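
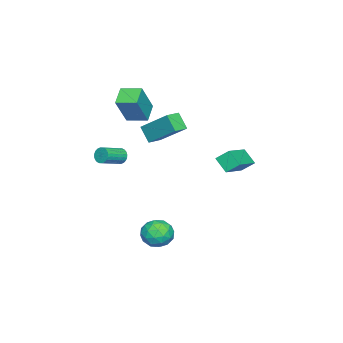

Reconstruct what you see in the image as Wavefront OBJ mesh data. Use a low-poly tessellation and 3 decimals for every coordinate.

v 1.362 -2.563 1.012
v 1.624 -2.394 0.584
v 2.801 -2.968 1.08
v 2.538 -3.137 1.508
v 1.649 -2.233 0.712
v 2.825 -2.807 1.208
v 1.629 -2.123 0.886
v 2.806 -2.697 1.382
v 1.569 -2.08 1.079
v 2.746 -2.654 1.575
v 1.477 -2.11 1.262
v 2.654 -2.684 1.758
v 1.368 -2.209 1.407
v 2.545 -2.784 1.903
v 1.258 -2.362 1.492
v 2.434 -2.937 1.987
v 1.163 -2.546 1.503
v 2.34 -3.12 1.999
v 1.099 -2.732 1.44
v 2.276 -3.306 1.936
v 1.075 -2.893 1.312
v 2.251 -3.467 1.808
v 1.094 -3.003 1.138
v 2.271 -3.577 1.634
v 1.154 -3.046 0.945
v 2.331 -3.62 1.441
v 1.246 -3.016 0.762
v 2.423 -3.59 1.258
v 1.355 -2.916 0.617
v 2.532 -3.491 1.113
v 1.466 -2.763 0.533
v 2.642 -3.338 1.028
v 1.56 -2.58 0.521
v 2.737 -3.154 1.017
v 0.389 3.329 1.617
v 0.218 4.004 2.204
v 0.725 4.036 0.902
v 0.555 4.71 1.489
v 2.285 3.17 2.351
v 2.115 3.844 2.938
v 2.622 3.876 1.636
v 2.451 4.551 2.223
v 0.542 -0.593 2.22
v 0.178 -1.21 3.106
v 0.978 1.089 3.57
v 0.614 0.471 4.456
v 1.386 -0.911 2.344
v 1.022 -1.529 3.23
v 1.822 0.77 3.694
v 1.458 0.153 4.58
v 3.487 1.337 -3.369
v 4.236 1.087 -2.829
v 2.984 -0.127 -3.351
v 3.733 -0.377 -2.811
v 3.044 0.177 -2.446
v 3.354 1.081 -2.457
v 3.866 -0.121 -3.723
v 4.176 0.783 -3.734
v 4.47 0.185 -3.048
v 3.962 0.369 -2.258
v 3.258 0.591 -3.922
v 2.75 0.775 -3.132
v 3.906 1.341 -3.101
v 3.314 -0.381 -3.079
v 2.909 -0.055 -2.865
v 3.349 -0.202 -2.547
v 3.388 1.337 -2.882
v 3.828 1.19 -2.564
v 3.127 0.655 -2.339
v 3.392 -0.23 -3.616
v 3.832 -0.377 -3.298
v 3.871 1.162 -3.633
v 4.311 1.015 -3.315
v 4.093 0.305 -3.841
v 4.483 0.663 -2.912
v 4.188 -0.197 -2.901
v 4.266 -0.047 -3.437
v 4.448 0.485 -3.444
v 4.185 0.772 -2.447
v 3.889 -0.089 -2.437
v 3.484 0.237 -2.222
v 3.667 0.768 -2.229
v 4.322 0.242 -2.576
v 3.331 1.049 -3.743
v 3.035 0.188 -3.733
v 3.553 0.192 -3.951
v 3.736 0.723 -3.958
v 3.032 1.157 -3.279
v 2.737 0.297 -3.268
v 2.772 0.475 -2.736
v 2.954 1.007 -2.743
v 2.898 0.718 -3.604
v -3.466 -3.982 2.444
v -2.414 -4.177 4.216
v -3.54 -2.737 2.625
v -2.487 -2.932 4.397
v -2.393 -3.828 1.823
v -1.34 -4.023 3.595
v -2.466 -2.583 2.004
v -1.414 -2.778 3.776
f 2 1 5
f 2 5 3
f 3 5 6
f 3 6 4
f 5 1 7
f 5 7 6
f 6 7 8
f 6 8 4
f 7 1 9
f 7 9 8
f 8 9 10
f 8 10 4
f 9 1 11
f 9 11 10
f 10 11 12
f 10 12 4
f 11 1 13
f 11 13 12
f 12 13 14
f 12 14 4
f 13 1 15
f 13 15 14
f 14 15 16
f 14 16 4
f 15 1 17
f 15 17 16
f 16 17 18
f 16 18 4
f 17 1 19
f 17 19 18
f 18 19 20
f 18 20 4
f 19 1 21
f 19 21 20
f 20 21 22
f 20 22 4
f 21 1 23
f 21 23 22
f 22 23 24
f 22 24 4
f 23 1 25
f 23 25 24
f 24 25 26
f 24 26 4
f 25 1 27
f 25 27 26
f 26 27 28
f 26 28 4
f 27 1 29
f 27 29 28
f 28 29 30
f 28 30 4
f 29 1 31
f 29 31 30
f 30 31 32
f 30 32 4
f 31 1 33
f 31 33 32
f 32 33 34
f 32 34 4
f 33 1 2
f 33 2 34
f 34 2 3
f 34 3 4
f 36 38 35
f 39 36 35
f 35 38 37
f 37 39 35
f 36 42 38
f 40 36 39
f 40 42 36
f 38 42 37
f 41 39 37
f 37 42 41
f 41 40 39
f 42 40 41
f 44 46 43
f 47 44 43
f 43 46 45
f 45 47 43
f 44 50 46
f 48 44 47
f 48 50 44
f 46 50 45
f 49 47 45
f 45 50 49
f 49 48 47
f 50 48 49
f 51 88 67
f 88 62 91
f 67 91 56
f 88 91 67
f 51 67 63
f 67 56 68
f 63 68 52
f 67 68 63
f 51 63 72
f 63 52 73
f 72 73 58
f 63 73 72
f 51 72 84
f 72 58 87
f 84 87 61
f 72 87 84
f 51 84 88
f 84 61 92
f 88 92 62
f 84 92 88
f 52 68 79
f 68 56 82
f 79 82 60
f 68 82 79
f 56 91 69
f 91 62 90
f 69 90 55
f 91 90 69
f 62 92 89
f 92 61 85
f 89 85 53
f 92 85 89
f 61 87 86
f 87 58 74
f 86 74 57
f 87 74 86
f 58 73 78
f 73 52 75
f 78 75 59
f 73 75 78
f 54 80 66
f 80 60 81
f 66 81 55
f 80 81 66
f 54 66 64
f 66 55 65
f 64 65 53
f 66 65 64
f 54 64 71
f 64 53 70
f 71 70 57
f 64 70 71
f 54 71 76
f 71 57 77
f 76 77 59
f 71 77 76
f 54 76 80
f 76 59 83
f 80 83 60
f 76 83 80
f 55 81 69
f 81 60 82
f 69 82 56
f 81 82 69
f 53 65 89
f 65 55 90
f 89 90 62
f 65 90 89
f 57 70 86
f 70 53 85
f 86 85 61
f 70 85 86
f 59 77 78
f 77 57 74
f 78 74 58
f 77 74 78
f 60 83 79
f 83 59 75
f 79 75 52
f 83 75 79
f 94 96 93
f 97 94 93
f 93 96 95
f 95 97 93
f 94 100 96
f 98 94 97
f 98 100 94
f 96 100 95
f 99 97 95
f 95 100 99
f 99 98 97
f 100 98 99



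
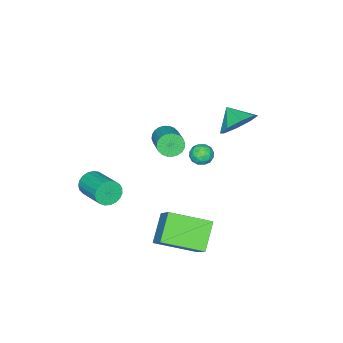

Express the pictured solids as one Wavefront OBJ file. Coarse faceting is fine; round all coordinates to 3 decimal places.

v 1.495 2.274 -4.113
v 2.236 3.288 -2.88
v 2.699 2.713 -5.198
v 3.441 3.727 -3.965
v 2.699 0.593 -3.455
v 3.441 1.607 -2.222
v 3.904 1.032 -4.54
v 4.645 2.046 -3.307
v -1.673 1.912 0.843
v -1.209 2.368 1.668
v -1.927 0.988 1.497
v -1.991 2.547 1.616
v -2.586 2.354 1.112
v -2.647 1.902 0.451
v -2.136 1.456 0.019
v -1.355 1.277 0.07
v -0.759 1.47 0.574
v -0.699 1.922 1.236
v -1.134 0.668 -1.823
v -0.765 1.072 -1.489
v -0.575 -0.132 -1.471
v -0.206 0.272 -1.137
v -0.817 0.178 -0.965
v -1.162 0.673 -1.182
v -0.178 0.267 -1.778
v -0.523 0.762 -1.995
v -0.174 0.825 -1.461
v -0.569 0.77 -0.959
v -0.771 0.17 -2.001
v -1.166 0.115 -1.499
v -0.999 0.94 -1.687
v -0.341 -0 -1.273
v -0.7 -0.056 -1.172
v -0.484 0.182 -0.975
v -1.232 0.705 -1.507
v -1.015 0.943 -1.31
v -1.046 0.418 -1.002
v -0.325 -0.003 -1.65
v -0.108 0.235 -1.453
v -0.856 0.758 -1.985
v -0.64 0.996 -1.788
v -0.294 0.522 -1.958
v -0.435 1.033 -1.474
v -0.106 0.562 -1.267
v -0.089 0.559 -1.644
v -0.292 0.85 -1.772
v -0.667 1 -1.179
v -0.338 0.53 -0.972
v -0.697 0.475 -0.871
v -0.9 0.766 -0.999
v -0.319 0.855 -1.162
v -1.002 0.41 -1.988
v -0.673 -0.06 -1.781
v -0.44 0.174 -1.961
v -0.643 0.465 -2.089
v -1.234 0.378 -1.693
v -0.905 -0.093 -1.486
v -1.048 0.09 -1.188
v -1.251 0.381 -1.316
v -1.021 0.085 -1.798
v 3.264 -3.102 -2.79
v 3.659 -3.043 -3.39
v 4.31 -1.48 -2.809
v 3.916 -1.538 -2.21
v 3.404 -2.907 -3.469
v 4.055 -1.344 -2.889
v 3.125 -2.805 -3.432
v 3.776 -1.242 -2.851
v 2.87 -2.754 -3.283
v 3.522 -1.191 -2.702
v 2.684 -2.764 -3.049
v 3.335 -1.2 -2.468
v 2.597 -2.831 -2.77
v 3.249 -1.268 -2.19
v 2.627 -2.945 -2.495
v 3.278 -1.382 -1.915
v 2.766 -3.087 -2.271
v 3.417 -1.524 -1.69
v 2.991 -3.231 -2.137
v 3.643 -1.668 -1.556
v 3.264 -3.352 -2.115
v 3.915 -1.789 -1.535
v 3.537 -3.43 -2.211
v 4.188 -1.867 -1.63
v 3.763 -3.452 -2.406
v 4.414 -1.889 -1.826
v 3.902 -3.413 -2.668
v 4.553 -1.85 -2.088
v 3.931 -3.32 -2.951
v 4.583 -1.757 -2.371
v 3.845 -3.189 -3.207
v 4.496 -1.626 -2.626
v -2.765 -3.29 -3.581
v -2.26 -3.459 -4.05
v -1.089 -2.238 -3.228
v -1.595 -2.07 -2.759
v -2.386 -3.25 -4.18
v -1.216 -2.029 -3.358
v -2.571 -3.047 -4.219
v -1.401 -1.826 -3.397
v -2.785 -2.881 -4.161
v -1.615 -1.66 -3.339
v -2.996 -2.777 -4.014
v -1.826 -1.557 -3.192
v -3.172 -2.752 -3.802
v -2.002 -1.531 -2.98
v -3.286 -2.808 -3.555
v -2.116 -1.588 -2.734
v -3.32 -2.938 -3.313
v -2.15 -1.718 -2.491
v -3.271 -3.122 -3.112
v -2.1 -1.901 -2.29
v -3.144 -3.331 -2.982
v -1.974 -2.11 -2.16
v -2.959 -3.534 -2.943
v -1.789 -2.313 -2.121
v -2.745 -3.7 -3.001
v -1.575 -2.479 -2.179
v -2.534 -3.803 -3.148
v -1.364 -2.583 -2.326
v -2.358 -3.829 -3.36
v -1.188 -2.608 -2.538
v -2.244 -3.772 -3.606
v -1.074 -2.552 -2.785
v -2.21 -3.642 -3.849
v -1.04 -2.422 -3.027
f 2 4 1
f 5 2 1
f 1 4 3
f 3 5 1
f 2 8 4
f 6 2 5
f 6 8 2
f 4 8 3
f 7 5 3
f 3 8 7
f 7 6 5
f 8 6 7
f 10 9 12
f 10 12 11
f 12 9 13
f 12 13 11
f 13 9 14
f 13 14 11
f 14 9 15
f 14 15 11
f 15 9 16
f 15 16 11
f 16 9 17
f 16 17 11
f 17 9 18
f 17 18 11
f 18 9 10
f 18 10 11
f 19 56 35
f 56 30 59
f 35 59 24
f 56 59 35
f 19 35 31
f 35 24 36
f 31 36 20
f 35 36 31
f 19 31 40
f 31 20 41
f 40 41 26
f 31 41 40
f 19 40 52
f 40 26 55
f 52 55 29
f 40 55 52
f 19 52 56
f 52 29 60
f 56 60 30
f 52 60 56
f 20 36 47
f 36 24 50
f 47 50 28
f 36 50 47
f 24 59 37
f 59 30 58
f 37 58 23
f 59 58 37
f 30 60 57
f 60 29 53
f 57 53 21
f 60 53 57
f 29 55 54
f 55 26 42
f 54 42 25
f 55 42 54
f 26 41 46
f 41 20 43
f 46 43 27
f 41 43 46
f 22 48 34
f 48 28 49
f 34 49 23
f 48 49 34
f 22 34 32
f 34 23 33
f 32 33 21
f 34 33 32
f 22 32 39
f 32 21 38
f 39 38 25
f 32 38 39
f 22 39 44
f 39 25 45
f 44 45 27
f 39 45 44
f 22 44 48
f 44 27 51
f 48 51 28
f 44 51 48
f 23 49 37
f 49 28 50
f 37 50 24
f 49 50 37
f 21 33 57
f 33 23 58
f 57 58 30
f 33 58 57
f 25 38 54
f 38 21 53
f 54 53 29
f 38 53 54
f 27 45 46
f 45 25 42
f 46 42 26
f 45 42 46
f 28 51 47
f 51 27 43
f 47 43 20
f 51 43 47
f 62 61 65
f 62 65 63
f 63 65 66
f 63 66 64
f 65 61 67
f 65 67 66
f 66 67 68
f 66 68 64
f 67 61 69
f 67 69 68
f 68 69 70
f 68 70 64
f 69 61 71
f 69 71 70
f 70 71 72
f 70 72 64
f 71 61 73
f 71 73 72
f 72 73 74
f 72 74 64
f 73 61 75
f 73 75 74
f 74 75 76
f 74 76 64
f 75 61 77
f 75 77 76
f 76 77 78
f 76 78 64
f 77 61 79
f 77 79 78
f 78 79 80
f 78 80 64
f 79 61 81
f 79 81 80
f 80 81 82
f 80 82 64
f 81 61 83
f 81 83 82
f 82 83 84
f 82 84 64
f 83 61 85
f 83 85 84
f 84 85 86
f 84 86 64
f 85 61 87
f 85 87 86
f 86 87 88
f 86 88 64
f 87 61 89
f 87 89 88
f 88 89 90
f 88 90 64
f 89 61 91
f 89 91 90
f 90 91 92
f 90 92 64
f 91 61 62
f 91 62 92
f 92 62 63
f 92 63 64
f 94 93 97
f 94 97 95
f 95 97 98
f 95 98 96
f 97 93 99
f 97 99 98
f 98 99 100
f 98 100 96
f 99 93 101
f 99 101 100
f 100 101 102
f 100 102 96
f 101 93 103
f 101 103 102
f 102 103 104
f 102 104 96
f 103 93 105
f 103 105 104
f 104 105 106
f 104 106 96
f 105 93 107
f 105 107 106
f 106 107 108
f 106 108 96
f 107 93 109
f 107 109 108
f 108 109 110
f 108 110 96
f 109 93 111
f 109 111 110
f 110 111 112
f 110 112 96
f 111 93 113
f 111 113 112
f 112 113 114
f 112 114 96
f 113 93 115
f 113 115 114
f 114 115 116
f 114 116 96
f 115 93 117
f 115 117 116
f 116 117 118
f 116 118 96
f 117 93 119
f 117 119 118
f 118 119 120
f 118 120 96
f 119 93 121
f 119 121 120
f 120 121 122
f 120 122 96
f 121 93 123
f 121 123 122
f 122 123 124
f 122 124 96
f 123 93 125
f 123 125 124
f 124 125 126
f 124 126 96
f 125 93 94
f 125 94 126
f 126 94 95
f 126 95 96



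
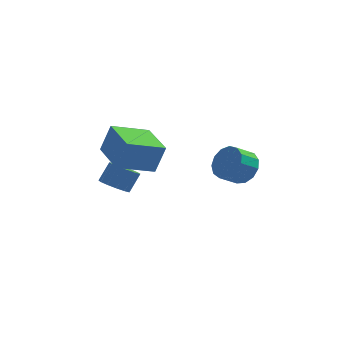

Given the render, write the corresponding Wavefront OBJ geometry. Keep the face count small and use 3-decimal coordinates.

v -3.07 1.382 -3.066
v -2.356 1.527 -3.486
v -1.897 2.082 -2.514
v -2.61 1.938 -2.094
v -2.637 1.9 -3.566
v -2.177 2.455 -2.594
v -3.054 2.108 -3.488
v -2.595 2.664 -2.516
v -3.477 2.086 -3.276
v -3.018 2.642 -2.304
v -3.77 1.841 -2.997
v -3.311 2.396 -2.025
v -3.841 1.45 -2.74
v -3.382 2.005 -1.768
v -3.667 1.037 -2.587
v -3.208 1.593 -1.615
v -3.303 0.734 -2.585
v -2.844 1.29 -1.613
v -2.865 0.637 -2.736
v -2.406 1.193 -1.764
v -2.492 0.776 -2.992
v -2.033 1.332 -2.02
v -2.303 1.108 -3.272
v -1.844 1.664 -2.3
v -2.343 -2.998 0.871
v -1.862 -2.783 2.339
v -3.35 -1.065 0.918
v -2.868 -0.85 2.387
v -0.672 -2.11 0.193
v -0.19 -1.895 1.662
v -1.678 -0.177 0.241
v -1.197 0.038 1.709
v 3.319 -1.031 0.078
v 4.007 -1.203 0.741
v 3.248 -1.76 1.384
v 2.561 -1.589 0.722
v 3.775 -0.727 0.879
v 3.016 -1.284 1.522
v 3.398 -0.349 0.763
v 2.64 -0.906 1.406
v 2.997 -0.187 0.429
v 2.238 -0.744 1.073
v 2.697 -0.293 -0.016
v 1.939 -0.85 0.628
v 2.596 -0.634 -0.431
v 1.837 -1.191 0.213
v 2.724 -1.101 -0.684
v 1.965 -1.658 -0.041
v 3.041 -1.546 -0.695
v 2.282 -2.103 -0.052
v 3.446 -1.827 -0.461
v 2.688 -2.385 0.182
v 3.812 -1.856 -0.056
v 3.053 -2.414 0.588
v 4.02 -1.623 0.393
v 3.262 -2.181 1.036
f 2 1 5
f 2 5 3
f 3 5 6
f 3 6 4
f 5 1 7
f 5 7 6
f 6 7 8
f 6 8 4
f 7 1 9
f 7 9 8
f 8 9 10
f 8 10 4
f 9 1 11
f 9 11 10
f 10 11 12
f 10 12 4
f 11 1 13
f 11 13 12
f 12 13 14
f 12 14 4
f 13 1 15
f 13 15 14
f 14 15 16
f 14 16 4
f 15 1 17
f 15 17 16
f 16 17 18
f 16 18 4
f 17 1 19
f 17 19 18
f 18 19 20
f 18 20 4
f 19 1 21
f 19 21 20
f 20 21 22
f 20 22 4
f 21 1 23
f 21 23 22
f 22 23 24
f 22 24 4
f 23 1 2
f 23 2 24
f 24 2 3
f 24 3 4
f 26 28 25
f 29 26 25
f 25 28 27
f 27 29 25
f 26 32 28
f 30 26 29
f 30 32 26
f 28 32 27
f 31 29 27
f 27 32 31
f 31 30 29
f 32 30 31
f 34 33 37
f 34 37 35
f 35 37 38
f 35 38 36
f 37 33 39
f 37 39 38
f 38 39 40
f 38 40 36
f 39 33 41
f 39 41 40
f 40 41 42
f 40 42 36
f 41 33 43
f 41 43 42
f 42 43 44
f 42 44 36
f 43 33 45
f 43 45 44
f 44 45 46
f 44 46 36
f 45 33 47
f 45 47 46
f 46 47 48
f 46 48 36
f 47 33 49
f 47 49 48
f 48 49 50
f 48 50 36
f 49 33 51
f 49 51 50
f 50 51 52
f 50 52 36
f 51 33 53
f 51 53 52
f 52 53 54
f 52 54 36
f 53 33 55
f 53 55 54
f 54 55 56
f 54 56 36
f 55 33 34
f 55 34 56
f 56 34 35
f 56 35 36



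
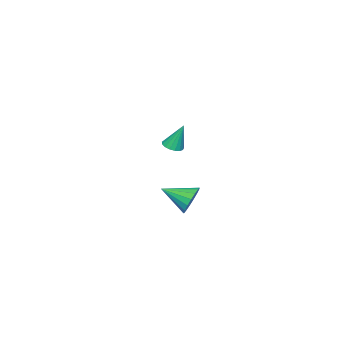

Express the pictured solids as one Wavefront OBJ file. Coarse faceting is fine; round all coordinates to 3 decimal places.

v -0.382 -0.577 -4.228
v -0.066 -0.14 -3.434
v 0.162 -2.163 -3.572
v -0.502 -0.248 -3.334
v -0.91 -0.432 -3.439
v -1.197 -0.649 -3.725
v -1.297 -0.849 -4.126
v -1.188 -0.988 -4.55
v -0.895 -1.032 -4.901
v -0.484 -0.972 -5.097
v -0.049 -0.822 -5.095
v 0.308 -0.616 -4.894
v 0.508 -0.401 -4.54
v 0.504 -0.226 -4.115
v 0.297 -0.132 -3.716
v 3.965 1.271 2.033
v 4.421 0.955 2.203
v 3.795 1.809 3.487
v 4.532 1.198 2.126
v 4.514 1.457 2.028
v 4.37 1.673 1.931
v 4.132 1.798 1.857
v 3.857 1.801 1.824
v 3.606 1.683 1.838
v 3.437 1.471 1.897
v 3.389 1.213 1.987
v 3.473 0.968 2.088
v 3.669 0.792 2.176
v 3.933 0.727 2.231
v 4.205 0.785 2.24
f 2 1 4
f 2 4 3
f 4 1 5
f 4 5 3
f 5 1 6
f 5 6 3
f 6 1 7
f 6 7 3
f 7 1 8
f 7 8 3
f 8 1 9
f 8 9 3
f 9 1 10
f 9 10 3
f 10 1 11
f 10 11 3
f 11 1 12
f 11 12 3
f 12 1 13
f 12 13 3
f 13 1 14
f 13 14 3
f 14 1 15
f 14 15 3
f 15 1 2
f 15 2 3
f 17 16 19
f 17 19 18
f 19 16 20
f 19 20 18
f 20 16 21
f 20 21 18
f 21 16 22
f 21 22 18
f 22 16 23
f 22 23 18
f 23 16 24
f 23 24 18
f 24 16 25
f 24 25 18
f 25 16 26
f 25 26 18
f 26 16 27
f 26 27 18
f 27 16 28
f 27 28 18
f 28 16 29
f 28 29 18
f 29 16 30
f 29 30 18
f 30 16 17
f 30 17 18



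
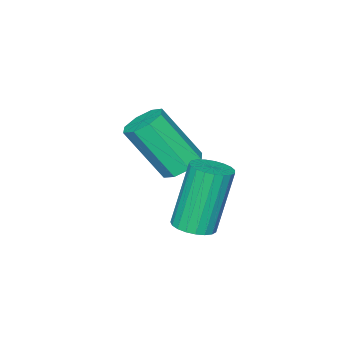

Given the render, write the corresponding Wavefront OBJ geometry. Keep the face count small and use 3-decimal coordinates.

v -3.224 0.533 2.143
v -2.714 0.369 1.873
v -2.246 -0.538 3.307
v -2.756 -0.373 3.577
v -2.67 0.762 2.107
v -2.203 -0.145 3.541
v -2.951 1.021 2.362
v -2.483 0.114 3.796
v -3.391 0.994 2.489
v -2.924 0.088 3.923
v -3.734 0.698 2.413
v -3.266 -0.209 3.847
v -3.777 0.305 2.179
v -3.31 -0.602 3.613
v -3.497 0.046 1.924
v -3.029 -0.861 3.358
v -3.056 0.072 1.797
v -2.589 -0.834 3.231
v -1.402 2.555 1.869
v -1.07 2.133 1.989
v -1.667 2.163 3.75
v -1.998 2.585 3.631
v -0.935 2.313 2.031
v -1.532 2.342 3.793
v -0.881 2.535 2.046
v -1.478 2.564 3.807
v -0.917 2.76 2.03
v -1.514 2.789 3.791
v -1.037 2.95 1.986
v -1.634 2.979 3.748
v -1.219 3.071 1.922
v -1.816 3.101 3.684
v -1.434 3.104 1.849
v -2.031 3.134 3.611
v -1.642 3.041 1.78
v -2.239 3.071 3.541
v -1.809 2.895 1.725
v -2.406 2.925 3.487
v -1.906 2.69 1.696
v -2.503 2.719 3.457
v -1.915 2.461 1.697
v -2.512 2.491 3.458
v -1.836 2.249 1.727
v -2.433 2.279 3.489
v -1.681 2.09 1.782
v -2.278 2.119 3.544
v -1.478 2.011 1.853
v -2.075 2.04 3.614
v -1.262 2.026 1.926
v -1.859 2.056 3.687
f 2 1 5
f 2 5 3
f 3 5 6
f 3 6 4
f 5 1 7
f 5 7 6
f 6 7 8
f 6 8 4
f 7 1 9
f 7 9 8
f 8 9 10
f 8 10 4
f 9 1 11
f 9 11 10
f 10 11 12
f 10 12 4
f 11 1 13
f 11 13 12
f 12 13 14
f 12 14 4
f 13 1 15
f 13 15 14
f 14 15 16
f 14 16 4
f 15 1 17
f 15 17 16
f 16 17 18
f 16 18 4
f 17 1 2
f 17 2 18
f 18 2 3
f 18 3 4
f 20 19 23
f 20 23 21
f 21 23 24
f 21 24 22
f 23 19 25
f 23 25 24
f 24 25 26
f 24 26 22
f 25 19 27
f 25 27 26
f 26 27 28
f 26 28 22
f 27 19 29
f 27 29 28
f 28 29 30
f 28 30 22
f 29 19 31
f 29 31 30
f 30 31 32
f 30 32 22
f 31 19 33
f 31 33 32
f 32 33 34
f 32 34 22
f 33 19 35
f 33 35 34
f 34 35 36
f 34 36 22
f 35 19 37
f 35 37 36
f 36 37 38
f 36 38 22
f 37 19 39
f 37 39 38
f 38 39 40
f 38 40 22
f 39 19 41
f 39 41 40
f 40 41 42
f 40 42 22
f 41 19 43
f 41 43 42
f 42 43 44
f 42 44 22
f 43 19 45
f 43 45 44
f 44 45 46
f 44 46 22
f 45 19 47
f 45 47 46
f 46 47 48
f 46 48 22
f 47 19 49
f 47 49 48
f 48 49 50
f 48 50 22
f 49 19 20
f 49 20 50
f 50 20 21
f 50 21 22



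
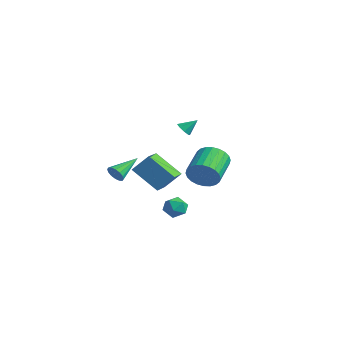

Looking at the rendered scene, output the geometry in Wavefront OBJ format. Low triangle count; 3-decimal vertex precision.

v 2.051 -0.996 -0.469
v 2.492 -1.598 -0.783
v 1.048 -1.822 -0.297
v 1.489 -2.424 -0.611
v 1.684 -2.112 0.111
v 2.304 -1.602 0.004
v 1.236 -1.818 -1.084
v 1.856 -1.308 -1.191
v 1.989 -2.106 -1.163
v 2.265 -2.288 -0.424
v 1.275 -1.132 -0.656
v 1.551 -1.314 0.083
v -1.809 2.155 3.36
v -1.3 2.084 3.113
v -1.371 2.865 4.06
v -1.531 2.406 2.93
v -1.925 2.581 3
v -2.251 2.506 3.28
v -2.318 2.225 3.607
v -2.087 1.903 3.789
v -1.694 1.728 3.72
v -1.368 1.803 3.44
v -0.232 -4.412 2.252
v 0.118 -4.2 1.786
v -0.308 -2.708 2.968
v -0.185 -4.171 1.683
v -0.5 -4.205 1.732
v -0.743 -4.296 1.921
v -0.85 -4.417 2.198
v -0.791 -4.537 2.49
v -0.582 -4.624 2.718
v -0.279 -4.653 2.821
v 0.036 -4.619 2.771
v 0.279 -4.528 2.583
v 0.386 -4.407 2.305
v 0.326 -4.287 2.013
v -2.083 -1.635 1.114
v -1.48 -0.855 2.164
v -3.046 -0.212 0.611
v -2.443 0.567 1.661
v -0.517 -1.047 -0.221
v 0.086 -0.268 0.829
v -1.48 0.375 -0.724
v -0.877 1.155 0.326
v -0.69 2.697 -0.246
v -0.129 2.661 0.676
v -1.089 4.387 1.328
v -1.65 4.423 0.406
v 0.126 2.894 0.434
v -0.834 4.62 1.086
v 0.256 3.097 0.088
v -0.704 4.823 0.74
v 0.242 3.239 -0.308
v -0.718 4.965 0.344
v 0.086 3.299 -0.695
v -0.874 5.025 -0.043
v -0.187 3.266 -1.014
v -1.148 4.993 -0.362
v -0.538 3.148 -1.216
v -1.498 4.874 -0.564
v -0.911 2.96 -1.27
v -1.872 4.686 -0.618
v -1.251 2.733 -1.168
v -2.211 4.459 -0.516
v -1.506 2.5 -0.926
v -2.466 4.226 -0.274
v -1.636 2.297 -0.58
v -2.596 4.023 0.072
v -1.622 2.155 -0.184
v -2.582 3.881 0.468
v -1.466 2.095 0.203
v -2.426 3.821 0.855
v -1.192 2.127 0.522
v -2.153 3.854 1.174
v -0.842 2.246 0.724
v -1.802 3.972 1.376
v -0.468 2.434 0.778
v -1.429 4.16 1.43
f 1 12 6
f 1 6 2
f 1 2 8
f 1 8 11
f 1 11 12
f 2 6 10
f 6 12 5
f 12 11 3
f 11 8 7
f 8 2 9
f 4 10 5
f 4 5 3
f 4 3 7
f 4 7 9
f 4 9 10
f 5 10 6
f 3 5 12
f 7 3 11
f 9 7 8
f 10 9 2
f 14 13 16
f 14 16 15
f 16 13 17
f 16 17 15
f 17 13 18
f 17 18 15
f 18 13 19
f 18 19 15
f 19 13 20
f 19 20 15
f 20 13 21
f 20 21 15
f 21 13 22
f 21 22 15
f 22 13 14
f 22 14 15
f 24 23 26
f 24 26 25
f 26 23 27
f 26 27 25
f 27 23 28
f 27 28 25
f 28 23 29
f 28 29 25
f 29 23 30
f 29 30 25
f 30 23 31
f 30 31 25
f 31 23 32
f 31 32 25
f 32 23 33
f 32 33 25
f 33 23 34
f 33 34 25
f 34 23 35
f 34 35 25
f 35 23 36
f 35 36 25
f 36 23 24
f 36 24 25
f 38 40 37
f 41 38 37
f 37 40 39
f 39 41 37
f 38 44 40
f 42 38 41
f 42 44 38
f 40 44 39
f 43 41 39
f 39 44 43
f 43 42 41
f 44 42 43
f 46 45 49
f 46 49 47
f 47 49 50
f 47 50 48
f 49 45 51
f 49 51 50
f 50 51 52
f 50 52 48
f 51 45 53
f 51 53 52
f 52 53 54
f 52 54 48
f 53 45 55
f 53 55 54
f 54 55 56
f 54 56 48
f 55 45 57
f 55 57 56
f 56 57 58
f 56 58 48
f 57 45 59
f 57 59 58
f 58 59 60
f 58 60 48
f 59 45 61
f 59 61 60
f 60 61 62
f 60 62 48
f 61 45 63
f 61 63 62
f 62 63 64
f 62 64 48
f 63 45 65
f 63 65 64
f 64 65 66
f 64 66 48
f 65 45 67
f 65 67 66
f 66 67 68
f 66 68 48
f 67 45 69
f 67 69 68
f 68 69 70
f 68 70 48
f 69 45 71
f 69 71 70
f 70 71 72
f 70 72 48
f 71 45 73
f 71 73 72
f 72 73 74
f 72 74 48
f 73 45 75
f 73 75 74
f 74 75 76
f 74 76 48
f 75 45 77
f 75 77 76
f 76 77 78
f 76 78 48
f 77 45 46
f 77 46 78
f 78 46 47
f 78 47 48



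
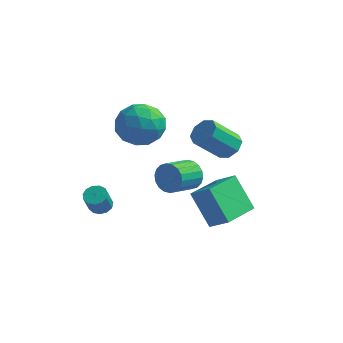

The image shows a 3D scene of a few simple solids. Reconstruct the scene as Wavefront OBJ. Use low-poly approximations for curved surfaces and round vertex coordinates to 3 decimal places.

v 1.377 -0.507 2.292
v 2.007 -0.92 2.392
v 1.173 -1.887 3.648
v 0.543 -1.473 3.548
v 1.989 -0.454 2.74
v 1.155 -1.42 3.995
v 1.613 -0.019 2.825
v 0.779 -0.985 4.08
v 1.098 0.131 2.598
v 0.265 -0.835 3.853
v 0.747 -0.093 2.192
v -0.087 -1.06 3.448
v 0.765 -0.56 1.845
v -0.069 -1.526 3.1
v 1.141 -0.995 1.76
v 0.307 -1.961 3.015
v 1.655 -1.145 1.987
v 0.822 -2.111 3.242
v -3.604 -3.43 -1.37
v -3.026 -3.427 -1.415
v -2.938 -4.046 -0.356
v -3.516 -4.05 -0.31
v -3.107 -3.157 -1.251
v -3.019 -3.776 -0.191
v -3.345 -2.973 -1.124
v -3.258 -3.592 -0.064
v -3.666 -2.935 -1.075
v -3.579 -3.554 -0.016
v -3.967 -3.054 -1.119
v -3.88 -3.673 -0.06
v -4.153 -3.293 -1.244
v -4.065 -3.912 -0.184
v -4.164 -3.575 -1.408
v -4.077 -4.194 -0.349
v -3.998 -3.811 -1.56
v -3.91 -4.431 -0.501
v -3.706 -3.927 -1.651
v -3.618 -4.546 -0.592
v -3.382 -3.885 -1.654
v -3.294 -4.504 -0.594
v -3.128 -3.698 -1.566
v -3.041 -4.318 -0.506
v 0.566 -0.776 -3.21
v -0.584 -0.439 -1.51
v 0.926 1.226 -3.364
v -0.224 1.564 -1.664
v 1.584 -0.904 -2.496
v 0.434 -0.566 -0.796
v 1.944 1.099 -2.65
v 0.794 1.436 -0.95
v -2.05 2.388 -2.292
v -1.603 2.48 -1.552
v -2.023 1.104 -1.127
v -2.47 1.012 -1.868
v -1.953 2.616 -1.458
v -2.373 1.24 -1.034
v -2.322 2.707 -1.53
v -2.742 1.331 -1.105
v -2.638 2.734 -1.753
v -3.058 1.358 -1.328
v -2.837 2.693 -2.082
v -3.257 1.317 -1.657
v -2.88 2.592 -2.453
v -3.3 1.216 -2.028
v -2.759 2.45 -2.793
v -3.179 1.074 -2.368
v -2.497 2.296 -3.033
v -2.917 0.92 -2.608
v -2.147 2.16 -3.126
v -2.567 0.784 -2.702
v -1.778 2.069 -3.055
v -2.198 0.693 -2.63
v -1.462 2.042 -2.832
v -1.882 0.666 -2.407
v -1.263 2.083 -2.503
v -1.683 0.707 -2.078
v -1.22 2.184 -2.132
v -1.64 0.808 -1.707
v -1.341 2.326 -1.792
v -1.761 0.95 -1.367
v -3.43 -0.965 2.314
v -2.872 -0.238 3.166
v -2.388 -2.562 2.994
v -1.83 -1.835 3.846
v -3.05 -2.096 3.949
v -3.693 -1.109 3.528
v -1.567 -1.691 2.632
v -2.21 -0.704 2.211
v -1.72 -0.687 3.362
v -2.637 -0.937 4.176
v -2.623 -1.863 1.984
v -3.54 -2.113 2.798
v -3.242 -0.461 2.68
v -2.018 -2.339 3.48
v -2.735 -2.492 3.54
v -2.407 -2.065 4.041
v -3.725 -0.973 2.893
v -3.397 -0.546 3.394
v -3.502 -1.638 3.854
v -1.863 -2.254 2.766
v -1.535 -1.827 3.267
v -2.853 -0.735 2.119
v -2.525 -0.308 2.62
v -1.758 -1.162 2.306
v -2.237 -0.298 3.296
v -1.625 -1.237 3.696
v -1.47 -1.152 2.982
v -1.848 -0.572 2.735
v -2.776 -0.445 3.775
v -2.164 -1.384 4.175
v -2.881 -1.537 4.235
v -3.259 -0.957 3.988
v -2.099 -0.709 3.89
v -3.096 -1.416 1.985
v -2.484 -2.355 2.385
v -2.001 -1.843 2.172
v -2.379 -1.263 1.925
v -3.635 -1.563 2.464
v -3.023 -2.502 2.864
v -3.412 -2.228 3.425
v -3.79 -1.648 3.178
v -3.161 -2.091 2.27
f 2 1 5
f 2 5 3
f 3 5 6
f 3 6 4
f 5 1 7
f 5 7 6
f 6 7 8
f 6 8 4
f 7 1 9
f 7 9 8
f 8 9 10
f 8 10 4
f 9 1 11
f 9 11 10
f 10 11 12
f 10 12 4
f 11 1 13
f 11 13 12
f 12 13 14
f 12 14 4
f 13 1 15
f 13 15 14
f 14 15 16
f 14 16 4
f 15 1 17
f 15 17 16
f 16 17 18
f 16 18 4
f 17 1 2
f 17 2 18
f 18 2 3
f 18 3 4
f 20 19 23
f 20 23 21
f 21 23 24
f 21 24 22
f 23 19 25
f 23 25 24
f 24 25 26
f 24 26 22
f 25 19 27
f 25 27 26
f 26 27 28
f 26 28 22
f 27 19 29
f 27 29 28
f 28 29 30
f 28 30 22
f 29 19 31
f 29 31 30
f 30 31 32
f 30 32 22
f 31 19 33
f 31 33 32
f 32 33 34
f 32 34 22
f 33 19 35
f 33 35 34
f 34 35 36
f 34 36 22
f 35 19 37
f 35 37 36
f 36 37 38
f 36 38 22
f 37 19 39
f 37 39 38
f 38 39 40
f 38 40 22
f 39 19 41
f 39 41 40
f 40 41 42
f 40 42 22
f 41 19 20
f 41 20 42
f 42 20 21
f 42 21 22
f 44 46 43
f 47 44 43
f 43 46 45
f 45 47 43
f 44 50 46
f 48 44 47
f 48 50 44
f 46 50 45
f 49 47 45
f 45 50 49
f 49 48 47
f 50 48 49
f 52 51 55
f 52 55 53
f 53 55 56
f 53 56 54
f 55 51 57
f 55 57 56
f 56 57 58
f 56 58 54
f 57 51 59
f 57 59 58
f 58 59 60
f 58 60 54
f 59 51 61
f 59 61 60
f 60 61 62
f 60 62 54
f 61 51 63
f 61 63 62
f 62 63 64
f 62 64 54
f 63 51 65
f 63 65 64
f 64 65 66
f 64 66 54
f 65 51 67
f 65 67 66
f 66 67 68
f 66 68 54
f 67 51 69
f 67 69 68
f 68 69 70
f 68 70 54
f 69 51 71
f 69 71 70
f 70 71 72
f 70 72 54
f 71 51 73
f 71 73 72
f 72 73 74
f 72 74 54
f 73 51 75
f 73 75 74
f 74 75 76
f 74 76 54
f 75 51 77
f 75 77 76
f 76 77 78
f 76 78 54
f 77 51 79
f 77 79 78
f 78 79 80
f 78 80 54
f 79 51 52
f 79 52 80
f 80 52 53
f 80 53 54
f 81 118 97
f 118 92 121
f 97 121 86
f 118 121 97
f 81 97 93
f 97 86 98
f 93 98 82
f 97 98 93
f 81 93 102
f 93 82 103
f 102 103 88
f 93 103 102
f 81 102 114
f 102 88 117
f 114 117 91
f 102 117 114
f 81 114 118
f 114 91 122
f 118 122 92
f 114 122 118
f 82 98 109
f 98 86 112
f 109 112 90
f 98 112 109
f 86 121 99
f 121 92 120
f 99 120 85
f 121 120 99
f 92 122 119
f 122 91 115
f 119 115 83
f 122 115 119
f 91 117 116
f 117 88 104
f 116 104 87
f 117 104 116
f 88 103 108
f 103 82 105
f 108 105 89
f 103 105 108
f 84 110 96
f 110 90 111
f 96 111 85
f 110 111 96
f 84 96 94
f 96 85 95
f 94 95 83
f 96 95 94
f 84 94 101
f 94 83 100
f 101 100 87
f 94 100 101
f 84 101 106
f 101 87 107
f 106 107 89
f 101 107 106
f 84 106 110
f 106 89 113
f 110 113 90
f 106 113 110
f 85 111 99
f 111 90 112
f 99 112 86
f 111 112 99
f 83 95 119
f 95 85 120
f 119 120 92
f 95 120 119
f 87 100 116
f 100 83 115
f 116 115 91
f 100 115 116
f 89 107 108
f 107 87 104
f 108 104 88
f 107 104 108
f 90 113 109
f 113 89 105
f 109 105 82
f 113 105 109



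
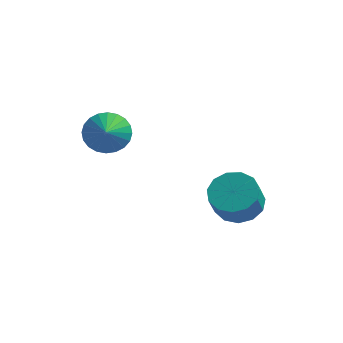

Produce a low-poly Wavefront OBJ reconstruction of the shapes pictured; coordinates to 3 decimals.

v 1.92 -0.201 -2.094
v 2.515 0.507 -1.64
v 2.474 -0.171 -0.531
v 1.88 -0.879 -0.986
v 1.966 0.676 -1.556
v 1.926 -0.002 -0.448
v 1.403 0.567 -1.643
v 1.362 -0.111 -0.535
v 1.004 0.214 -1.874
v 0.963 -0.464 -0.765
v 0.896 -0.271 -2.174
v 0.855 -0.949 -1.066
v 1.113 -0.733 -2.449
v 1.073 -1.411 -1.341
v 1.586 -1.027 -2.611
v 1.546 -1.705 -1.503
v 2.166 -1.058 -2.61
v 2.126 -1.736 -1.501
v 2.667 -0.818 -2.444
v 2.627 -1.496 -1.336
v 2.932 -0.381 -2.168
v 2.891 -1.059 -1.059
v 2.875 0.113 -1.868
v 2.834 -0.565 -0.759
v -2.296 -3.208 2.933
v -1.413 -2.917 2.914
v -1.984 -4.112 3.607
v -1.539 -2.743 3.206
v -1.78 -2.639 3.457
v -2.099 -2.622 3.627
v -2.449 -2.694 3.692
v -2.775 -2.844 3.642
v -3.029 -3.05 3.483
v -3.17 -3.28 3.24
v -3.179 -3.499 2.951
v -3.053 -3.674 2.659
v -2.812 -3.777 2.409
v -2.492 -3.795 2.238
v -2.143 -3.722 2.173
v -1.816 -3.572 2.224
v -1.563 -3.366 2.382
v -1.421 -3.136 2.625
f 2 1 5
f 2 5 3
f 3 5 6
f 3 6 4
f 5 1 7
f 5 7 6
f 6 7 8
f 6 8 4
f 7 1 9
f 7 9 8
f 8 9 10
f 8 10 4
f 9 1 11
f 9 11 10
f 10 11 12
f 10 12 4
f 11 1 13
f 11 13 12
f 12 13 14
f 12 14 4
f 13 1 15
f 13 15 14
f 14 15 16
f 14 16 4
f 15 1 17
f 15 17 16
f 16 17 18
f 16 18 4
f 17 1 19
f 17 19 18
f 18 19 20
f 18 20 4
f 19 1 21
f 19 21 20
f 20 21 22
f 20 22 4
f 21 1 23
f 21 23 22
f 22 23 24
f 22 24 4
f 23 1 2
f 23 2 24
f 24 2 3
f 24 3 4
f 26 25 28
f 26 28 27
f 28 25 29
f 28 29 27
f 29 25 30
f 29 30 27
f 30 25 31
f 30 31 27
f 31 25 32
f 31 32 27
f 32 25 33
f 32 33 27
f 33 25 34
f 33 34 27
f 34 25 35
f 34 35 27
f 35 25 36
f 35 36 27
f 36 25 37
f 36 37 27
f 37 25 38
f 37 38 27
f 38 25 39
f 38 39 27
f 39 25 40
f 39 40 27
f 40 25 41
f 40 41 27
f 41 25 42
f 41 42 27
f 42 25 26
f 42 26 27



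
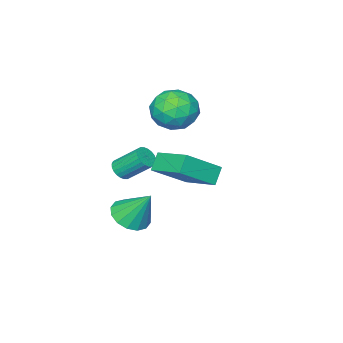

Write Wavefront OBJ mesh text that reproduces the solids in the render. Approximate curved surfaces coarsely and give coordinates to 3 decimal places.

v -2.413 0.323 0.185
v -0.819 -0.179 1.373
v -2.322 2.167 0.843
v -0.728 1.665 2.031
v -1.792 0.555 -0.551
v -0.198 0.053 0.637
v -1.701 2.399 0.107
v -0.107 1.897 1.295
v -4.134 -1.3 2.065
v -3.543 -0.52 2.739
v -2.777 -2.62 2.401
v -2.186 -1.84 3.075
v -3.225 -2.279 3.448
v -4.064 -1.463 3.24
v -2.256 -1.677 1.9
v -3.095 -0.861 1.692
v -2.382 -0.753 2.637
v -2.981 -1.125 3.593
v -3.339 -2.015 1.547
v -3.938 -2.387 2.503
v -3.958 -0.794 2.372
v -2.362 -2.346 2.768
v -2.973 -2.604 2.987
v -2.626 -2.145 3.383
v -4.264 -1.349 2.667
v -3.916 -0.89 3.063
v -3.73 -1.924 3.479
v -2.404 -2.25 2.077
v -2.056 -1.791 2.473
v -3.694 -0.995 1.757
v -3.347 -0.536 2.153
v -2.59 -1.216 1.661
v -2.928 -0.473 2.709
v -2.13 -1.248 2.906
v -2.172 -1.153 2.216
v -2.664 -0.673 2.094
v -3.28 -0.692 3.271
v -2.482 -1.467 3.468
v -3.093 -1.725 3.687
v -3.586 -1.246 3.565
v -2.598 -0.828 3.211
v -3.838 -1.673 1.672
v -3.04 -2.448 1.869
v -2.734 -1.894 1.575
v -3.227 -1.415 1.453
v -4.19 -1.892 2.234
v -3.392 -2.667 2.431
v -3.656 -2.467 3.046
v -4.148 -1.987 2.924
v -3.722 -2.312 1.929
v -0.496 -2.124 -0.371
v -0.131 -2.352 0.033
v -0.62 -1.284 1.075
v -0.984 -1.056 0.671
v 0.004 -2.194 -0.065
v -0.485 -1.126 0.977
v 0.063 -2.025 -0.21
v -0.425 -0.957 0.832
v 0.038 -1.871 -0.38
v -0.451 -0.804 0.662
v -0.069 -1.756 -0.548
v -0.558 -0.688 0.494
v -0.241 -1.697 -0.689
v -0.73 -0.629 0.353
v -0.452 -1.703 -0.782
v -0.941 -0.635 0.26
v -0.669 -1.773 -0.812
v -1.158 -0.705 0.23
v -0.86 -1.896 -0.775
v -1.349 -0.828 0.267
v -0.995 -2.054 -0.677
v -1.484 -0.986 0.365
v -1.055 -2.223 -0.532
v -1.543 -1.155 0.51
v -1.029 -2.376 -0.362
v -1.518 -1.309 0.68
v -0.922 -2.492 -0.194
v -1.411 -1.424 0.848
v -0.75 -2.551 -0.053
v -1.239 -1.483 0.989
v -0.539 -2.545 0.04
v -1.028 -1.477 1.082
v -0.322 -2.475 0.07
v -0.811 -1.407 1.112
v -0.432 -1.508 -2.982
v 0.547 -1.303 -2.957
v -0.688 -0.472 -1.398
v 0.338 -0.923 -3.24
v -0.078 -0.699 -3.453
v -0.588 -0.692 -3.54
v -1.056 -0.904 -3.478
v -1.357 -1.277 -3.283
v -1.41 -1.712 -3.007
v -1.201 -2.092 -2.725
v -0.786 -2.316 -2.512
v -0.276 -2.323 -2.424
v 0.193 -2.111 -2.487
v 0.494 -1.738 -2.682
f 2 4 1
f 5 2 1
f 1 4 3
f 3 5 1
f 2 8 4
f 6 2 5
f 6 8 2
f 4 8 3
f 7 5 3
f 3 8 7
f 7 6 5
f 8 6 7
f 9 46 25
f 46 20 49
f 25 49 14
f 46 49 25
f 9 25 21
f 25 14 26
f 21 26 10
f 25 26 21
f 9 21 30
f 21 10 31
f 30 31 16
f 21 31 30
f 9 30 42
f 30 16 45
f 42 45 19
f 30 45 42
f 9 42 46
f 42 19 50
f 46 50 20
f 42 50 46
f 10 26 37
f 26 14 40
f 37 40 18
f 26 40 37
f 14 49 27
f 49 20 48
f 27 48 13
f 49 48 27
f 20 50 47
f 50 19 43
f 47 43 11
f 50 43 47
f 19 45 44
f 45 16 32
f 44 32 15
f 45 32 44
f 16 31 36
f 31 10 33
f 36 33 17
f 31 33 36
f 12 38 24
f 38 18 39
f 24 39 13
f 38 39 24
f 12 24 22
f 24 13 23
f 22 23 11
f 24 23 22
f 12 22 29
f 22 11 28
f 29 28 15
f 22 28 29
f 12 29 34
f 29 15 35
f 34 35 17
f 29 35 34
f 12 34 38
f 34 17 41
f 38 41 18
f 34 41 38
f 13 39 27
f 39 18 40
f 27 40 14
f 39 40 27
f 11 23 47
f 23 13 48
f 47 48 20
f 23 48 47
f 15 28 44
f 28 11 43
f 44 43 19
f 28 43 44
f 17 35 36
f 35 15 32
f 36 32 16
f 35 32 36
f 18 41 37
f 41 17 33
f 37 33 10
f 41 33 37
f 52 51 55
f 52 55 53
f 53 55 56
f 53 56 54
f 55 51 57
f 55 57 56
f 56 57 58
f 56 58 54
f 57 51 59
f 57 59 58
f 58 59 60
f 58 60 54
f 59 51 61
f 59 61 60
f 60 61 62
f 60 62 54
f 61 51 63
f 61 63 62
f 62 63 64
f 62 64 54
f 63 51 65
f 63 65 64
f 64 65 66
f 64 66 54
f 65 51 67
f 65 67 66
f 66 67 68
f 66 68 54
f 67 51 69
f 67 69 68
f 68 69 70
f 68 70 54
f 69 51 71
f 69 71 70
f 70 71 72
f 70 72 54
f 71 51 73
f 71 73 72
f 72 73 74
f 72 74 54
f 73 51 75
f 73 75 74
f 74 75 76
f 74 76 54
f 75 51 77
f 75 77 76
f 76 77 78
f 76 78 54
f 77 51 79
f 77 79 78
f 78 79 80
f 78 80 54
f 79 51 81
f 79 81 80
f 80 81 82
f 80 82 54
f 81 51 83
f 81 83 82
f 82 83 84
f 82 84 54
f 83 51 52
f 83 52 84
f 84 52 53
f 84 53 54
f 86 85 88
f 86 88 87
f 88 85 89
f 88 89 87
f 89 85 90
f 89 90 87
f 90 85 91
f 90 91 87
f 91 85 92
f 91 92 87
f 92 85 93
f 92 93 87
f 93 85 94
f 93 94 87
f 94 85 95
f 94 95 87
f 95 85 96
f 95 96 87
f 96 85 97
f 96 97 87
f 97 85 98
f 97 98 87
f 98 85 86
f 98 86 87



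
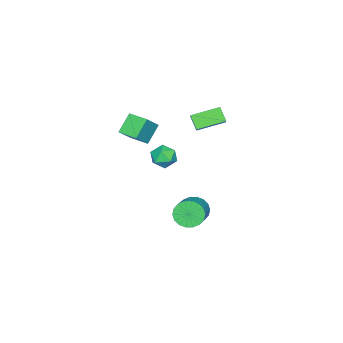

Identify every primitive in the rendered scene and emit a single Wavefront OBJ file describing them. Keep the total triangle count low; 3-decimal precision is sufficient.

v -2.534 1.115 3.031
v -2.874 0.523 3.816
v -1.505 1.7 3.919
v -1.845 1.108 4.704
v -1.395 -0.168 2.556
v -1.735 -0.76 3.341
v -0.366 0.417 3.444
v -0.706 -0.175 4.229
v -1.001 -0.082 -4.122
v -0.716 0.365 -4.909
v 1.067 1.03 -3.886
v 0.781 0.582 -3.098
v -0.941 0.662 -4.709
v 0.841 1.326 -3.686
v -1.179 0.811 -4.393
v 0.604 1.475 -3.37
v -1.381 0.783 -4.022
v 0.402 1.448 -2.999
v -1.508 0.584 -3.672
v 0.275 1.248 -2.649
v -1.534 0.253 -3.41
v 0.248 0.917 -2.387
v -1.456 -0.145 -3.29
v 0.327 0.52 -2.266
v -1.287 -0.53 -3.334
v 0.496 0.135 -2.311
v -1.061 -0.826 -3.534
v 0.721 -0.162 -2.511
v -0.824 -0.975 -3.85
v 0.959 -0.311 -2.827
v -0.622 -0.948 -4.221
v 1.161 -0.283 -3.198
v -0.495 -0.748 -4.571
v 1.288 -0.084 -3.548
v -0.468 -0.417 -4.833
v 1.314 0.247 -3.81
v -0.547 -0.02 -4.954
v 1.236 0.645 -3.93
v 1.321 -0.026 2.512
v 2.054 0.103 2.075
v 1.166 -1.263 1.885
v 1.899 -1.134 1.448
v 1.922 -1.268 2.3
v 2.018 -0.503 2.687
v 1.202 -0.657 1.273
v 1.298 0.108 1.66
v 1.98 -0.287 1.309
v 2.425 -0.664 1.944
v 0.795 -0.496 2.016
v 1.24 -0.873 2.651
v 0.757 -3.291 2.142
v -0.248 -3.171 3.179
v 0.881 -2.058 2.118
v -0.125 -1.937 3.155
v 1.885 -3.383 3.245
v 0.879 -3.262 4.282
v 2.008 -2.149 3.221
v 1.003 -2.029 4.258
f 2 4 1
f 5 2 1
f 1 4 3
f 3 5 1
f 2 8 4
f 6 2 5
f 6 8 2
f 4 8 3
f 7 5 3
f 3 8 7
f 7 6 5
f 8 6 7
f 10 9 13
f 10 13 11
f 11 13 14
f 11 14 12
f 13 9 15
f 13 15 14
f 14 15 16
f 14 16 12
f 15 9 17
f 15 17 16
f 16 17 18
f 16 18 12
f 17 9 19
f 17 19 18
f 18 19 20
f 18 20 12
f 19 9 21
f 19 21 20
f 20 21 22
f 20 22 12
f 21 9 23
f 21 23 22
f 22 23 24
f 22 24 12
f 23 9 25
f 23 25 24
f 24 25 26
f 24 26 12
f 25 9 27
f 25 27 26
f 26 27 28
f 26 28 12
f 27 9 29
f 27 29 28
f 28 29 30
f 28 30 12
f 29 9 31
f 29 31 30
f 30 31 32
f 30 32 12
f 31 9 33
f 31 33 32
f 32 33 34
f 32 34 12
f 33 9 35
f 33 35 34
f 34 35 36
f 34 36 12
f 35 9 37
f 35 37 36
f 36 37 38
f 36 38 12
f 37 9 10
f 37 10 38
f 38 10 11
f 38 11 12
f 39 50 44
f 39 44 40
f 39 40 46
f 39 46 49
f 39 49 50
f 40 44 48
f 44 50 43
f 50 49 41
f 49 46 45
f 46 40 47
f 42 48 43
f 42 43 41
f 42 41 45
f 42 45 47
f 42 47 48
f 43 48 44
f 41 43 50
f 45 41 49
f 47 45 46
f 48 47 40
f 52 54 51
f 55 52 51
f 51 54 53
f 53 55 51
f 52 58 54
f 56 52 55
f 56 58 52
f 54 58 53
f 57 55 53
f 53 58 57
f 57 56 55
f 58 56 57



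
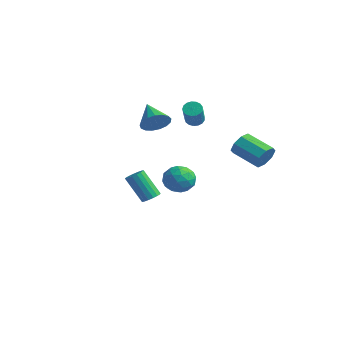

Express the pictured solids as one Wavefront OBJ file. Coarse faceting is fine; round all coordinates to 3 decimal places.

v -3.374 -0.077 -3.813
v -2.962 0.216 -3.489
v -3.934 -0.189 -1.884
v -4.346 -0.483 -2.207
v -3.155 0.418 -3.555
v -4.127 0.013 -1.95
v -3.398 0.507 -3.68
v -4.37 0.102 -2.074
v -3.636 0.462 -3.835
v -4.608 0.057 -2.229
v -3.813 0.294 -3.985
v -4.785 -0.112 -2.379
v -3.89 0.04 -4.095
v -4.862 -0.365 -2.49
v -3.849 -0.24 -4.141
v -4.821 -0.646 -2.536
v -3.699 -0.484 -4.112
v -4.671 -0.889 -2.506
v -3.474 -0.634 -4.014
v -4.446 -1.039 -2.408
v -3.227 -0.656 -3.87
v -4.199 -1.062 -2.264
v -3.013 -0.546 -3.713
v -3.985 -0.952 -2.107
v -2.882 -0.329 -3.578
v -3.854 -0.734 -1.973
v -2.864 -0.054 -3.498
v -3.836 -0.459 -1.892
v 3.825 1.764 1.103
v 4.158 1.49 1.777
v 2.568 1.163 2.431
v 2.235 1.436 1.757
v 4.044 2.091 1.8
v 2.454 1.764 2.453
v 3.801 2.5 1.414
v 2.211 2.173 2.067
v 3.573 2.478 0.846
v 1.982 2.151 1.5
v 3.492 2.037 0.429
v 1.902 1.71 1.083
v 3.606 1.436 0.407
v 2.016 1.109 1.06
v 3.849 1.027 0.793
v 2.259 0.7 1.446
v 4.078 1.049 1.36
v 2.487 0.722 2.014
v 3.292 -2.837 1.17
v 3.683 -3.329 0.477
v 1.957 -3.491 0.883
v 2.348 -3.983 0.19
v 2.575 -4.167 1.079
v 3.4 -3.762 1.256
v 2.24 -3.058 0.104
v 3.065 -2.653 0.281
v 3.032 -3.465 -0.183
v 3.239 -4.151 0.42
v 2.401 -2.669 0.94
v 2.608 -3.355 1.543
v 3.605 -3.025 0.849
v 2.035 -3.795 0.511
v 2.169 -3.903 1.034
v 2.398 -4.192 0.626
v 3.438 -3.28 1.307
v 3.668 -3.569 0.899
v 3.017 -4.062 1.253
v 1.972 -3.251 0.461
v 2.202 -3.54 0.053
v 3.242 -2.628 0.734
v 3.471 -2.917 0.326
v 2.623 -2.758 0.107
v 3.452 -3.395 0.053
v 2.667 -3.78 -0.115
v 2.604 -3.236 -0.166
v 3.089 -2.998 -0.061
v 3.573 -3.798 0.408
v 2.789 -4.182 0.239
v 2.922 -4.29 0.762
v 3.407 -4.052 0.866
v 3.191 -3.878 0.02
v 2.851 -2.638 1.121
v 2.067 -3.022 0.952
v 2.233 -2.768 0.494
v 2.718 -2.53 0.598
v 2.973 -3.04 1.475
v 2.188 -3.425 1.307
v 2.551 -3.822 1.421
v 3.036 -3.584 1.526
v 2.449 -2.942 1.34
v -1.524 -1.301 2.858
v -1.162 -1.649 3.592
v -2.836 -0.799 3.742
v -1.014 -1.25 3.585
v -0.983 -0.862 3.411
v -1.076 -0.575 3.11
v -1.271 -0.455 2.751
v -1.525 -0.528 2.417
v -1.779 -0.778 2.184
v -1.974 -1.149 2.105
v -2.066 -1.554 2.198
v -2.034 -1.901 2.443
v -1.885 -2.111 2.782
v -1.654 -2.136 3.139
v -1.393 -1.969 3.431
v -2.175 2.086 2.099
v -1.757 1.987 1.74
v -0.907 1.074 2.982
v -1.325 1.174 3.341
v -1.686 2.216 1.86
v -0.836 1.303 3.102
v -1.727 2.415 2.034
v -0.877 1.503 3.276
v -1.87 2.539 2.223
v -1.02 1.627 3.465
v -2.084 2.56 2.384
v -1.234 1.647 3.626
v -2.318 2.471 2.48
v -1.468 1.559 3.722
v -2.52 2.295 2.488
v -1.67 1.382 3.73
v -2.642 2.071 2.407
v -1.792 1.158 3.649
v -2.658 1.85 2.256
v -1.808 0.937 3.498
v -2.563 1.684 2.068
v -1.713 0.771 3.31
v -2.379 1.609 1.888
v -1.529 0.697 3.13
v -2.148 1.645 1.756
v -1.298 0.732 2.998
v -1.924 1.781 1.703
v -1.074 0.868 2.945
f 2 1 5
f 2 5 3
f 3 5 6
f 3 6 4
f 5 1 7
f 5 7 6
f 6 7 8
f 6 8 4
f 7 1 9
f 7 9 8
f 8 9 10
f 8 10 4
f 9 1 11
f 9 11 10
f 10 11 12
f 10 12 4
f 11 1 13
f 11 13 12
f 12 13 14
f 12 14 4
f 13 1 15
f 13 15 14
f 14 15 16
f 14 16 4
f 15 1 17
f 15 17 16
f 16 17 18
f 16 18 4
f 17 1 19
f 17 19 18
f 18 19 20
f 18 20 4
f 19 1 21
f 19 21 20
f 20 21 22
f 20 22 4
f 21 1 23
f 21 23 22
f 22 23 24
f 22 24 4
f 23 1 25
f 23 25 24
f 24 25 26
f 24 26 4
f 25 1 27
f 25 27 26
f 26 27 28
f 26 28 4
f 27 1 2
f 27 2 28
f 28 2 3
f 28 3 4
f 30 29 33
f 30 33 31
f 31 33 34
f 31 34 32
f 33 29 35
f 33 35 34
f 34 35 36
f 34 36 32
f 35 29 37
f 35 37 36
f 36 37 38
f 36 38 32
f 37 29 39
f 37 39 38
f 38 39 40
f 38 40 32
f 39 29 41
f 39 41 40
f 40 41 42
f 40 42 32
f 41 29 43
f 41 43 42
f 42 43 44
f 42 44 32
f 43 29 45
f 43 45 44
f 44 45 46
f 44 46 32
f 45 29 30
f 45 30 46
f 46 30 31
f 46 31 32
f 47 84 63
f 84 58 87
f 63 87 52
f 84 87 63
f 47 63 59
f 63 52 64
f 59 64 48
f 63 64 59
f 47 59 68
f 59 48 69
f 68 69 54
f 59 69 68
f 47 68 80
f 68 54 83
f 80 83 57
f 68 83 80
f 47 80 84
f 80 57 88
f 84 88 58
f 80 88 84
f 48 64 75
f 64 52 78
f 75 78 56
f 64 78 75
f 52 87 65
f 87 58 86
f 65 86 51
f 87 86 65
f 58 88 85
f 88 57 81
f 85 81 49
f 88 81 85
f 57 83 82
f 83 54 70
f 82 70 53
f 83 70 82
f 54 69 74
f 69 48 71
f 74 71 55
f 69 71 74
f 50 76 62
f 76 56 77
f 62 77 51
f 76 77 62
f 50 62 60
f 62 51 61
f 60 61 49
f 62 61 60
f 50 60 67
f 60 49 66
f 67 66 53
f 60 66 67
f 50 67 72
f 67 53 73
f 72 73 55
f 67 73 72
f 50 72 76
f 72 55 79
f 76 79 56
f 72 79 76
f 51 77 65
f 77 56 78
f 65 78 52
f 77 78 65
f 49 61 85
f 61 51 86
f 85 86 58
f 61 86 85
f 53 66 82
f 66 49 81
f 82 81 57
f 66 81 82
f 55 73 74
f 73 53 70
f 74 70 54
f 73 70 74
f 56 79 75
f 79 55 71
f 75 71 48
f 79 71 75
f 90 89 92
f 90 92 91
f 92 89 93
f 92 93 91
f 93 89 94
f 93 94 91
f 94 89 95
f 94 95 91
f 95 89 96
f 95 96 91
f 96 89 97
f 96 97 91
f 97 89 98
f 97 98 91
f 98 89 99
f 98 99 91
f 99 89 100
f 99 100 91
f 100 89 101
f 100 101 91
f 101 89 102
f 101 102 91
f 102 89 103
f 102 103 91
f 103 89 90
f 103 90 91
f 105 104 108
f 105 108 106
f 106 108 109
f 106 109 107
f 108 104 110
f 108 110 109
f 109 110 111
f 109 111 107
f 110 104 112
f 110 112 111
f 111 112 113
f 111 113 107
f 112 104 114
f 112 114 113
f 113 114 115
f 113 115 107
f 114 104 116
f 114 116 115
f 115 116 117
f 115 117 107
f 116 104 118
f 116 118 117
f 117 118 119
f 117 119 107
f 118 104 120
f 118 120 119
f 119 120 121
f 119 121 107
f 120 104 122
f 120 122 121
f 121 122 123
f 121 123 107
f 122 104 124
f 122 124 123
f 123 124 125
f 123 125 107
f 124 104 126
f 124 126 125
f 125 126 127
f 125 127 107
f 126 104 128
f 126 128 127
f 127 128 129
f 127 129 107
f 128 104 130
f 128 130 129
f 129 130 131
f 129 131 107
f 130 104 105
f 130 105 131
f 131 105 106
f 131 106 107



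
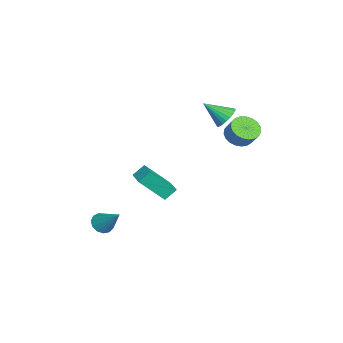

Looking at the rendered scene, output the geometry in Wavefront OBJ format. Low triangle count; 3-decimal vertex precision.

v -1.463 2.099 1.886
v -1.041 2.44 2.403
v -1.657 0.901 2.834
v -1.308 2.539 2.473
v -1.598 2.57 2.453
v -1.868 2.53 2.347
v -2.076 2.424 2.17
v -2.19 2.268 1.95
v -2.194 2.087 1.721
v -2.087 1.908 1.516
v -1.884 1.757 1.368
v -1.617 1.659 1.298
v -1.327 1.627 1.318
v -1.058 1.667 1.425
v -0.85 1.773 1.601
v -0.735 1.929 1.821
v -0.731 2.11 2.051
v -0.838 2.29 2.255
v -1.447 -1.406 -3.81
v -1.171 -2.754 -2.304
v -1.716 -0.799 -3.217
v -1.439 -2.147 -1.711
v -0.381 -1.053 -3.689
v -0.104 -2.401 -2.183
v -0.649 -0.446 -3.096
v -0.373 -1.794 -1.59
v 1.915 -4.181 -4.051
v 2.196 -3.812 -4.534
v 2.805 -3.259 -2.829
v 1.878 -3.634 -4.436
v 1.571 -3.63 -4.216
v 1.374 -3.801 -3.943
v 1.348 -4.092 -3.705
v 1.502 -4.411 -3.576
v 1.788 -4.658 -3.598
v 2.113 -4.753 -3.763
v 2.376 -4.666 -4.02
v 2.492 -4.425 -4.287
v 2.425 -4.107 -4.478
v 0.379 2.712 1.659
v 0.85 2.041 1.662
v 1.351 2.396 2.464
v 0.881 3.068 2.461
v 1.026 2.25 1.459
v 1.528 2.605 2.261
v 1.091 2.539 1.291
v 1.592 2.894 2.092
v 1.033 2.858 1.186
v 1.534 3.213 1.987
v 0.861 3.152 1.163
v 1.363 3.507 1.964
v 0.607 3.37 1.226
v 1.108 3.725 2.027
v 0.313 3.474 1.363
v 0.814 3.829 2.165
v 0.03 3.447 1.552
v 0.532 3.802 2.354
v -0.192 3.292 1.76
v 0.31 3.647 2.561
v -0.315 3.038 1.95
v 0.186 3.393 2.751
v -0.319 2.727 2.09
v 0.183 3.082 2.891
v -0.201 2.413 2.155
v 0.3 2.768 2.957
v 0.016 2.151 2.135
v 0.518 2.507 2.936
v 0.297 1.987 2.032
v 0.798 2.342 2.834
v 0.592 1.948 1.865
v 1.093 2.303 2.667
f 2 1 4
f 2 4 3
f 4 1 5
f 4 5 3
f 5 1 6
f 5 6 3
f 6 1 7
f 6 7 3
f 7 1 8
f 7 8 3
f 8 1 9
f 8 9 3
f 9 1 10
f 9 10 3
f 10 1 11
f 10 11 3
f 11 1 12
f 11 12 3
f 12 1 13
f 12 13 3
f 13 1 14
f 13 14 3
f 14 1 15
f 14 15 3
f 15 1 16
f 15 16 3
f 16 1 17
f 16 17 3
f 17 1 18
f 17 18 3
f 18 1 2
f 18 2 3
f 20 22 19
f 23 20 19
f 19 22 21
f 21 23 19
f 20 26 22
f 24 20 23
f 24 26 20
f 22 26 21
f 25 23 21
f 21 26 25
f 25 24 23
f 26 24 25
f 28 27 30
f 28 30 29
f 30 27 31
f 30 31 29
f 31 27 32
f 31 32 29
f 32 27 33
f 32 33 29
f 33 27 34
f 33 34 29
f 34 27 35
f 34 35 29
f 35 27 36
f 35 36 29
f 36 27 37
f 36 37 29
f 37 27 38
f 37 38 29
f 38 27 39
f 38 39 29
f 39 27 28
f 39 28 29
f 41 40 44
f 41 44 42
f 42 44 45
f 42 45 43
f 44 40 46
f 44 46 45
f 45 46 47
f 45 47 43
f 46 40 48
f 46 48 47
f 47 48 49
f 47 49 43
f 48 40 50
f 48 50 49
f 49 50 51
f 49 51 43
f 50 40 52
f 50 52 51
f 51 52 53
f 51 53 43
f 52 40 54
f 52 54 53
f 53 54 55
f 53 55 43
f 54 40 56
f 54 56 55
f 55 56 57
f 55 57 43
f 56 40 58
f 56 58 57
f 57 58 59
f 57 59 43
f 58 40 60
f 58 60 59
f 59 60 61
f 59 61 43
f 60 40 62
f 60 62 61
f 61 62 63
f 61 63 43
f 62 40 64
f 62 64 63
f 63 64 65
f 63 65 43
f 64 40 66
f 64 66 65
f 65 66 67
f 65 67 43
f 66 40 68
f 66 68 67
f 67 68 69
f 67 69 43
f 68 40 70
f 68 70 69
f 69 70 71
f 69 71 43
f 70 40 41
f 70 41 71
f 71 41 42
f 71 42 43



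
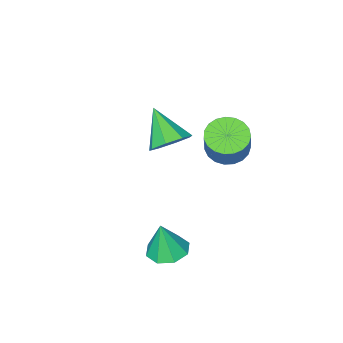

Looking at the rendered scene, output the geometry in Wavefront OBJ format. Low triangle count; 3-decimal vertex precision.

v 3.094 2.428 -2.767
v 3.931 2.109 -2.93
v 3.366 2.312 -1.153
v 3.915 2.804 -2.878
v 3.419 3.278 -2.76
v 2.732 3.254 -2.646
v 2.258 2.747 -2.603
v 2.273 2.052 -2.655
v 2.769 1.578 -2.773
v 3.456 1.602 -2.887
v -1.694 0.269 -0.328
v -0.859 0.49 -0.748
v -0.312 1.112 0.667
v -1.146 0.891 1.088
v -1.074 0.821 -0.81
v -0.526 1.443 0.605
v -1.396 1.056 -0.789
v -0.848 1.678 0.626
v -1.769 1.155 -0.688
v -1.221 1.778 0.727
v -2.129 1.101 -0.525
v -1.582 1.724 0.89
v -2.414 0.903 -0.328
v -1.867 1.526 1.087
v -2.575 0.596 -0.13
v -2.027 1.218 1.285
v -2.583 0.232 0.033
v -2.035 0.854 1.448
v -2.437 -0.126 0.134
v -1.889 0.496 1.549
v -2.163 -0.416 0.155
v -1.615 0.207 1.57
v -1.808 -0.587 0.093
v -1.26 0.035 1.508
v -1.433 -0.61 -0.042
v -0.885 0.012 1.373
v -1.103 -0.481 -0.227
v -0.555 0.141 1.189
v -0.875 -0.222 -0.428
v -0.328 0.4 0.987
v -0.789 0.121 -0.613
v -0.241 0.743 0.802
v -0.583 -2.106 -1.168
v 0.188 -2.582 -1.591
v -0.777 -3.554 0.108
v 0.407 -2.114 -1.027
v 0.046 -1.641 -0.545
v -0.684 -1.441 -0.429
v -1.354 -1.63 -0.745
v -1.573 -2.098 -1.309
v -1.212 -2.571 -1.791
v -0.483 -2.771 -1.908
f 2 1 4
f 2 4 3
f 4 1 5
f 4 5 3
f 5 1 6
f 5 6 3
f 6 1 7
f 6 7 3
f 7 1 8
f 7 8 3
f 8 1 9
f 8 9 3
f 9 1 10
f 9 10 3
f 10 1 2
f 10 2 3
f 12 11 15
f 12 15 13
f 13 15 16
f 13 16 14
f 15 11 17
f 15 17 16
f 16 17 18
f 16 18 14
f 17 11 19
f 17 19 18
f 18 19 20
f 18 20 14
f 19 11 21
f 19 21 20
f 20 21 22
f 20 22 14
f 21 11 23
f 21 23 22
f 22 23 24
f 22 24 14
f 23 11 25
f 23 25 24
f 24 25 26
f 24 26 14
f 25 11 27
f 25 27 26
f 26 27 28
f 26 28 14
f 27 11 29
f 27 29 28
f 28 29 30
f 28 30 14
f 29 11 31
f 29 31 30
f 30 31 32
f 30 32 14
f 31 11 33
f 31 33 32
f 32 33 34
f 32 34 14
f 33 11 35
f 33 35 34
f 34 35 36
f 34 36 14
f 35 11 37
f 35 37 36
f 36 37 38
f 36 38 14
f 37 11 39
f 37 39 38
f 38 39 40
f 38 40 14
f 39 11 41
f 39 41 40
f 40 41 42
f 40 42 14
f 41 11 12
f 41 12 42
f 42 12 13
f 42 13 14
f 44 43 46
f 44 46 45
f 46 43 47
f 46 47 45
f 47 43 48
f 47 48 45
f 48 43 49
f 48 49 45
f 49 43 50
f 49 50 45
f 50 43 51
f 50 51 45
f 51 43 52
f 51 52 45
f 52 43 44
f 52 44 45



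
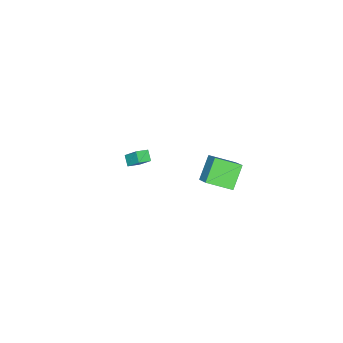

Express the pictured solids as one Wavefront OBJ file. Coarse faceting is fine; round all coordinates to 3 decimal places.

v -3.59 3.621 1.989
v -2.784 4.67 3.009
v -2.401 3.877 0.787
v -1.596 4.926 1.806
v -2.704 2.354 2.594
v -1.899 3.403 3.613
v -1.516 2.61 1.391
v -0.71 3.659 2.411
v -4.575 -4.475 -2.868
v -4.478 -3.503 -1.824
v -4.209 -3.964 -3.378
v -4.112 -2.991 -2.334
v -3.828 -4.789 -2.646
v -3.731 -3.816 -1.602
v -3.462 -4.277 -3.156
v -3.365 -3.305 -2.112
f 2 4 1
f 5 2 1
f 1 4 3
f 3 5 1
f 2 8 4
f 6 2 5
f 6 8 2
f 4 8 3
f 7 5 3
f 3 8 7
f 7 6 5
f 8 6 7
f 10 12 9
f 13 10 9
f 9 12 11
f 11 13 9
f 10 16 12
f 14 10 13
f 14 16 10
f 12 16 11
f 15 13 11
f 11 16 15
f 15 14 13
f 16 14 15



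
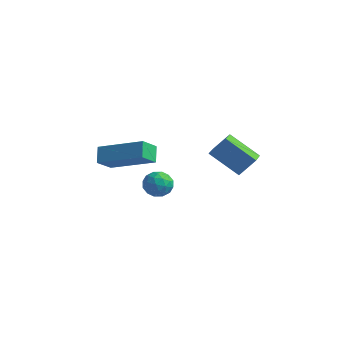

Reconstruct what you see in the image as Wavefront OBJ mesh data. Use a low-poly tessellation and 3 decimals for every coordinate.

v -3.324 -3.973 -0.595
v -3.688 -3.512 0.005
v -3.31 -3.168 -1.205
v -3.674 -2.707 -0.604
v -1.386 -3.433 0.164
v -1.75 -2.972 0.765
v -1.372 -2.628 -0.445
v -1.736 -2.167 0.155
v -1.56 0.946 -1.45
v -1.091 1.481 -0.637
v -2.158 1.989 -1.791
v -1.69 2.524 -0.978
v -0.27 1.356 -2.462
v 0.198 1.891 -1.649
v -0.869 2.399 -2.803
v -0.4 2.934 -1.99
v -3.487 0.869 -3.732
v -3.171 0.365 -4.129
v -4.269 0.095 -3.371
v -3.953 -0.409 -3.768
v -3.62 -0.146 -3.192
v -3.137 0.332 -3.415
v -4.303 0.128 -4.085
v -3.82 0.606 -4.308
v -3.676 -0.093 -4.347
v -3.253 -0.263 -3.795
v -4.187 0.723 -3.705
v -3.764 0.553 -3.153
v -3.261 0.685 -3.962
v -4.179 -0.225 -3.538
v -3.984 -0.07 -3.2
v -3.798 -0.366 -3.433
v -3.241 0.665 -3.543
v -3.055 0.369 -3.776
v -3.318 0.069 -3.225
v -4.385 0.091 -3.724
v -4.199 -0.205 -3.957
v -3.642 0.826 -4.067
v -3.456 0.53 -4.3
v -4.122 0.391 -4.275
v -3.371 0.119 -4.323
v -3.831 -0.335 -4.111
v -4.037 -0.02 -4.297
v -3.753 0.261 -4.429
v -3.123 0.02 -3.999
v -3.582 -0.435 -3.787
v -3.387 -0.28 -3.449
v -3.103 0 -3.58
v -3.42 -0.249 -4.127
v -3.858 0.895 -3.713
v -4.317 0.44 -3.501
v -4.337 0.46 -3.92
v -4.053 0.74 -4.051
v -3.609 0.795 -3.389
v -4.069 0.341 -3.177
v -3.687 0.199 -3.071
v -3.403 0.48 -3.203
v -4.02 0.709 -3.373
f 2 4 1
f 5 2 1
f 1 4 3
f 3 5 1
f 2 8 4
f 6 2 5
f 6 8 2
f 4 8 3
f 7 5 3
f 3 8 7
f 7 6 5
f 8 6 7
f 10 12 9
f 13 10 9
f 9 12 11
f 11 13 9
f 10 16 12
f 14 10 13
f 14 16 10
f 12 16 11
f 15 13 11
f 11 16 15
f 15 14 13
f 16 14 15
f 17 54 33
f 54 28 57
f 33 57 22
f 54 57 33
f 17 33 29
f 33 22 34
f 29 34 18
f 33 34 29
f 17 29 38
f 29 18 39
f 38 39 24
f 29 39 38
f 17 38 50
f 38 24 53
f 50 53 27
f 38 53 50
f 17 50 54
f 50 27 58
f 54 58 28
f 50 58 54
f 18 34 45
f 34 22 48
f 45 48 26
f 34 48 45
f 22 57 35
f 57 28 56
f 35 56 21
f 57 56 35
f 28 58 55
f 58 27 51
f 55 51 19
f 58 51 55
f 27 53 52
f 53 24 40
f 52 40 23
f 53 40 52
f 24 39 44
f 39 18 41
f 44 41 25
f 39 41 44
f 20 46 32
f 46 26 47
f 32 47 21
f 46 47 32
f 20 32 30
f 32 21 31
f 30 31 19
f 32 31 30
f 20 30 37
f 30 19 36
f 37 36 23
f 30 36 37
f 20 37 42
f 37 23 43
f 42 43 25
f 37 43 42
f 20 42 46
f 42 25 49
f 46 49 26
f 42 49 46
f 21 47 35
f 47 26 48
f 35 48 22
f 47 48 35
f 19 31 55
f 31 21 56
f 55 56 28
f 31 56 55
f 23 36 52
f 36 19 51
f 52 51 27
f 36 51 52
f 25 43 44
f 43 23 40
f 44 40 24
f 43 40 44
f 26 49 45
f 49 25 41
f 45 41 18
f 49 41 45



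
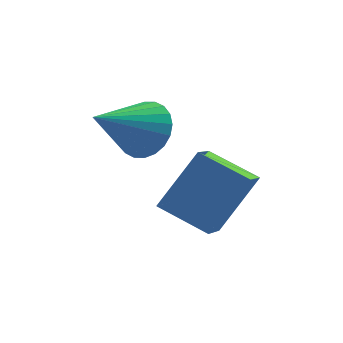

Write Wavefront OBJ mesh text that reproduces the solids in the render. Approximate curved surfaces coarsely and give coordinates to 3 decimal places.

v 2.11 -0.908 -1.832
v 1.078 -0.315 -1.363
v 2.38 -0.054 -2.319
v 1.348 0.54 -1.849
v 2.972 -0.44 -0.531
v 1.94 0.154 -0.061
v 3.242 0.415 -1.017
v 2.21 1.008 -0.548
v 0.884 1.941 -0.416
v 1.305 2.077 0.226
v -0.204 1.099 0.476
v 1.119 2.318 0.225
v 0.896 2.501 0.127
v 0.672 2.599 -0.054
v 0.48 2.596 -0.291
v 0.35 2.494 -0.546
v 0.301 2.308 -0.781
v 0.34 2.066 -0.961
v 0.463 1.805 -1.058
v 0.649 1.564 -1.058
v 0.872 1.381 -0.959
v 1.096 1.283 -0.778
v 1.288 1.285 -0.542
v 1.418 1.388 -0.287
v 1.468 1.574 -0.051
v 1.428 1.816 0.129
f 2 4 1
f 5 2 1
f 1 4 3
f 3 5 1
f 2 8 4
f 6 2 5
f 6 8 2
f 4 8 3
f 7 5 3
f 3 8 7
f 7 6 5
f 8 6 7
f 10 9 12
f 10 12 11
f 12 9 13
f 12 13 11
f 13 9 14
f 13 14 11
f 14 9 15
f 14 15 11
f 15 9 16
f 15 16 11
f 16 9 17
f 16 17 11
f 17 9 18
f 17 18 11
f 18 9 19
f 18 19 11
f 19 9 20
f 19 20 11
f 20 9 21
f 20 21 11
f 21 9 22
f 21 22 11
f 22 9 23
f 22 23 11
f 23 9 24
f 23 24 11
f 24 9 25
f 24 25 11
f 25 9 26
f 25 26 11
f 26 9 10
f 26 10 11



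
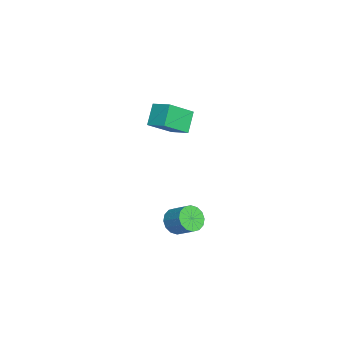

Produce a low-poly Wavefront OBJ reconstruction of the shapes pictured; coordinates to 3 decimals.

v -0.423 -2.597 1.823
v 0.601 -3.985 3.074
v -1.449 -2.294 2.999
v -0.425 -3.682 4.25
v 0.385 -1.598 2.27
v 1.409 -2.986 3.521
v -0.641 -1.295 3.446
v 0.383 -2.683 4.697
v 2.085 -2.276 -4.357
v 2.417 -1.843 -5.135
v 3.207 -0.912 -4.281
v 2.875 -1.344 -3.503
v 2.005 -1.6 -5.02
v 2.795 -0.669 -4.166
v 1.615 -1.537 -4.727
v 2.405 -0.606 -3.873
v 1.351 -1.673 -4.335
v 2.141 -0.742 -3.481
v 1.283 -1.97 -3.949
v 2.073 -1.039 -3.095
v 1.431 -2.348 -3.672
v 2.221 -1.417 -2.818
v 1.753 -2.708 -3.579
v 2.543 -1.777 -2.725
v 2.165 -2.951 -3.694
v 2.955 -2.02 -2.84
v 2.555 -3.014 -3.987
v 3.345 -2.083 -3.133
v 2.819 -2.878 -4.379
v 3.609 -1.947 -3.525
v 2.887 -2.581 -4.765
v 3.677 -1.65 -3.911
v 2.739 -2.203 -5.042
v 3.529 -1.272 -4.188
f 2 4 1
f 5 2 1
f 1 4 3
f 3 5 1
f 2 8 4
f 6 2 5
f 6 8 2
f 4 8 3
f 7 5 3
f 3 8 7
f 7 6 5
f 8 6 7
f 10 9 13
f 10 13 11
f 11 13 14
f 11 14 12
f 13 9 15
f 13 15 14
f 14 15 16
f 14 16 12
f 15 9 17
f 15 17 16
f 16 17 18
f 16 18 12
f 17 9 19
f 17 19 18
f 18 19 20
f 18 20 12
f 19 9 21
f 19 21 20
f 20 21 22
f 20 22 12
f 21 9 23
f 21 23 22
f 22 23 24
f 22 24 12
f 23 9 25
f 23 25 24
f 24 25 26
f 24 26 12
f 25 9 27
f 25 27 26
f 26 27 28
f 26 28 12
f 27 9 29
f 27 29 28
f 28 29 30
f 28 30 12
f 29 9 31
f 29 31 30
f 30 31 32
f 30 32 12
f 31 9 33
f 31 33 32
f 32 33 34
f 32 34 12
f 33 9 10
f 33 10 34
f 34 10 11
f 34 11 12



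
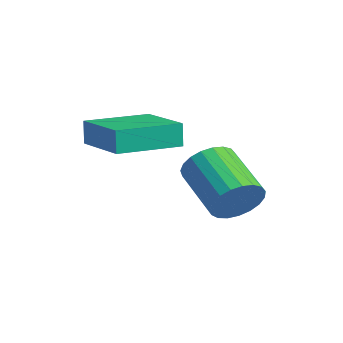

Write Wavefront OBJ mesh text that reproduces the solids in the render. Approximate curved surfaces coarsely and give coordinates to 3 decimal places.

v 0.445 0.457 -3.338
v 0.811 0.05 -2.637
v -0.959 -0.065 -1.78
v -1.325 0.343 -2.482
v 0.835 0.406 -2.54
v -0.935 0.291 -1.683
v 0.791 0.772 -2.581
v -0.979 0.657 -1.724
v 0.688 1.082 -2.753
v -1.082 0.968 -1.896
v 0.542 1.285 -3.026
v -1.228 1.17 -2.17
v 0.38 1.345 -3.354
v -1.39 1.23 -2.497
v 0.229 1.251 -3.678
v -1.541 1.136 -2.822
v 0.116 1.02 -3.944
v -1.655 0.905 -3.087
v 0.059 0.692 -4.105
v -1.711 0.577 -3.248
v 0.069 0.323 -4.134
v -1.701 0.208 -3.277
v 0.144 -0.023 -4.025
v -1.626 -0.138 -3.168
v 0.271 -0.285 -3.797
v -1.499 -0.4 -2.94
v 0.429 -0.419 -3.49
v -1.342 -0.534 -2.633
v 0.589 -0.402 -3.157
v -1.182 -0.517 -2.3
v 0.724 -0.236 -2.855
v -1.046 -0.351 -1.998
v -1.549 -3.421 -1.118
v -1.679 -3.381 -0.289
v -1.738 -1.333 -1.247
v -1.869 -1.294 -0.418
v 0.389 -3.226 -0.822
v 0.258 -3.187 0.007
v 0.199 -1.139 -0.951
v 0.069 -1.099 -0.122
f 2 1 5
f 2 5 3
f 3 5 6
f 3 6 4
f 5 1 7
f 5 7 6
f 6 7 8
f 6 8 4
f 7 1 9
f 7 9 8
f 8 9 10
f 8 10 4
f 9 1 11
f 9 11 10
f 10 11 12
f 10 12 4
f 11 1 13
f 11 13 12
f 12 13 14
f 12 14 4
f 13 1 15
f 13 15 14
f 14 15 16
f 14 16 4
f 15 1 17
f 15 17 16
f 16 17 18
f 16 18 4
f 17 1 19
f 17 19 18
f 18 19 20
f 18 20 4
f 19 1 21
f 19 21 20
f 20 21 22
f 20 22 4
f 21 1 23
f 21 23 22
f 22 23 24
f 22 24 4
f 23 1 25
f 23 25 24
f 24 25 26
f 24 26 4
f 25 1 27
f 25 27 26
f 26 27 28
f 26 28 4
f 27 1 29
f 27 29 28
f 28 29 30
f 28 30 4
f 29 1 31
f 29 31 30
f 30 31 32
f 30 32 4
f 31 1 2
f 31 2 32
f 32 2 3
f 32 3 4
f 34 36 33
f 37 34 33
f 33 36 35
f 35 37 33
f 34 40 36
f 38 34 37
f 38 40 34
f 36 40 35
f 39 37 35
f 35 40 39
f 39 38 37
f 40 38 39



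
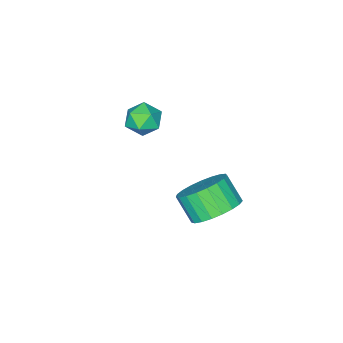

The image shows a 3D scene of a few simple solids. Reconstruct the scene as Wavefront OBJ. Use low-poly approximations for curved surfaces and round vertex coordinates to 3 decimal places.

v -0.2 -1.14 2.09
v 0.366 -0.733 1.745
v 0.494 -2.187 1.995
v 1.06 -1.78 1.65
v 0.901 -1.664 2.403
v 0.472 -1.017 2.462
v 0.388 -1.903 1.278
v -0.041 -1.256 1.337
v 0.73 -1.204 1.244
v 1.047 -1.057 1.939
v -0.187 -1.863 1.801
v 0.13 -1.716 2.496
v 1.318 3.044 0.168
v 1.746 3.706 0.8
v 1.69 2.897 1.684
v 1.262 2.236 1.052
v 1.337 3.789 0.85
v 1.281 2.98 1.734
v 0.925 3.743 0.782
v 0.869 2.934 1.667
v 0.581 3.577 0.608
v 0.525 2.768 1.493
v 0.364 3.318 0.358
v 0.309 2.509 1.242
v 0.313 3.012 0.075
v 0.257 2.203 0.959
v 0.435 2.712 -0.192
v 0.379 1.903 0.692
v 0.71 2.469 -0.397
v 0.654 1.66 0.488
v 1.09 2.326 -0.504
v 1.034 1.517 0.381
v 1.509 2.307 -0.495
v 1.453 1.498 0.39
v 1.895 2.415 -0.371
v 1.84 1.606 0.513
v 2.182 2.632 -0.155
v 2.126 1.824 0.73
v 2.319 2.921 0.118
v 2.263 2.112 1.003
v 2.283 3.231 0.399
v 2.227 2.422 1.284
v 2.08 3.509 0.64
v 2.025 2.7 1.525
f 1 12 6
f 1 6 2
f 1 2 8
f 1 8 11
f 1 11 12
f 2 6 10
f 6 12 5
f 12 11 3
f 11 8 7
f 8 2 9
f 4 10 5
f 4 5 3
f 4 3 7
f 4 7 9
f 4 9 10
f 5 10 6
f 3 5 12
f 7 3 11
f 9 7 8
f 10 9 2
f 14 13 17
f 14 17 15
f 15 17 18
f 15 18 16
f 17 13 19
f 17 19 18
f 18 19 20
f 18 20 16
f 19 13 21
f 19 21 20
f 20 21 22
f 20 22 16
f 21 13 23
f 21 23 22
f 22 23 24
f 22 24 16
f 23 13 25
f 23 25 24
f 24 25 26
f 24 26 16
f 25 13 27
f 25 27 26
f 26 27 28
f 26 28 16
f 27 13 29
f 27 29 28
f 28 29 30
f 28 30 16
f 29 13 31
f 29 31 30
f 30 31 32
f 30 32 16
f 31 13 33
f 31 33 32
f 32 33 34
f 32 34 16
f 33 13 35
f 33 35 34
f 34 35 36
f 34 36 16
f 35 13 37
f 35 37 36
f 36 37 38
f 36 38 16
f 37 13 39
f 37 39 38
f 38 39 40
f 38 40 16
f 39 13 41
f 39 41 40
f 40 41 42
f 40 42 16
f 41 13 43
f 41 43 42
f 42 43 44
f 42 44 16
f 43 13 14
f 43 14 44
f 44 14 15
f 44 15 16

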